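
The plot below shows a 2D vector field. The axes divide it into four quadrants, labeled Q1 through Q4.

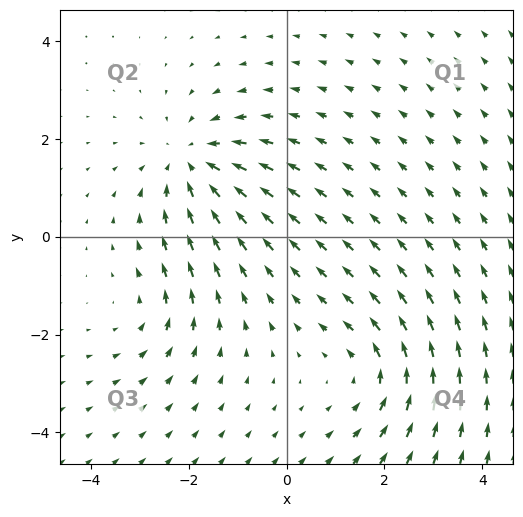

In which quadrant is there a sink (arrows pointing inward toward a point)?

Q2

The sink sits at approximately (-1.9, 1.5), which lies in quadrant Q2. The divergence there is about -4, negative as expected for a sink.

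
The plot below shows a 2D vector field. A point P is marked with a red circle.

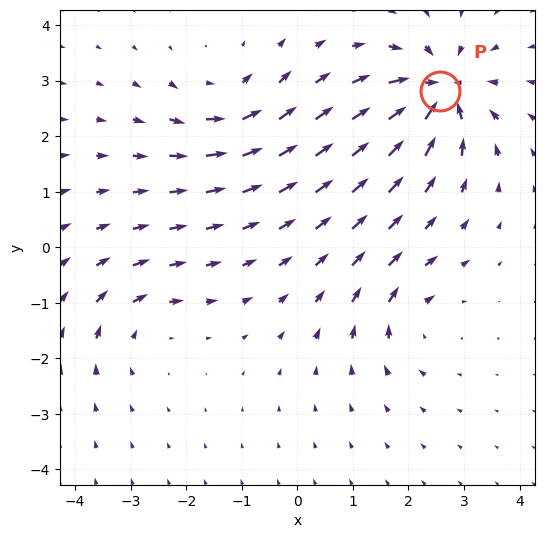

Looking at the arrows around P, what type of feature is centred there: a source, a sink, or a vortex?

sink

At P (2.6, 2.8) the arrows converge inward. Divergence about -7, curl ≈0 — negative divergence with near-zero curl is a sink.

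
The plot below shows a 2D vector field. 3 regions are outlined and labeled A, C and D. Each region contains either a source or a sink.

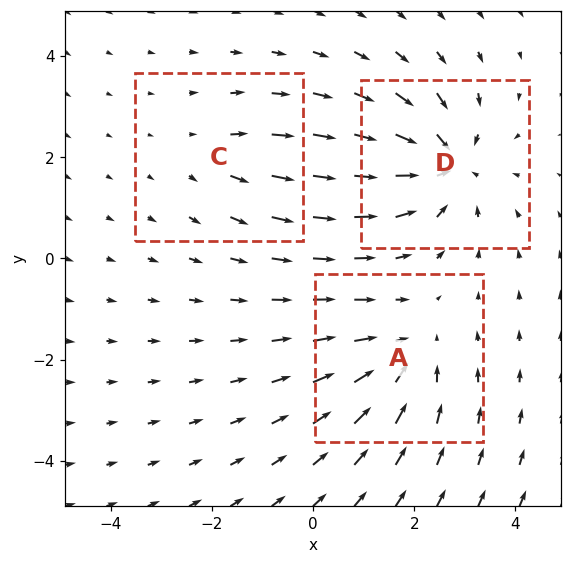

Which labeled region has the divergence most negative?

D

Divergence at each region's feature centre — A: about -3, C: about +2, D: about -5. Region D is most negative.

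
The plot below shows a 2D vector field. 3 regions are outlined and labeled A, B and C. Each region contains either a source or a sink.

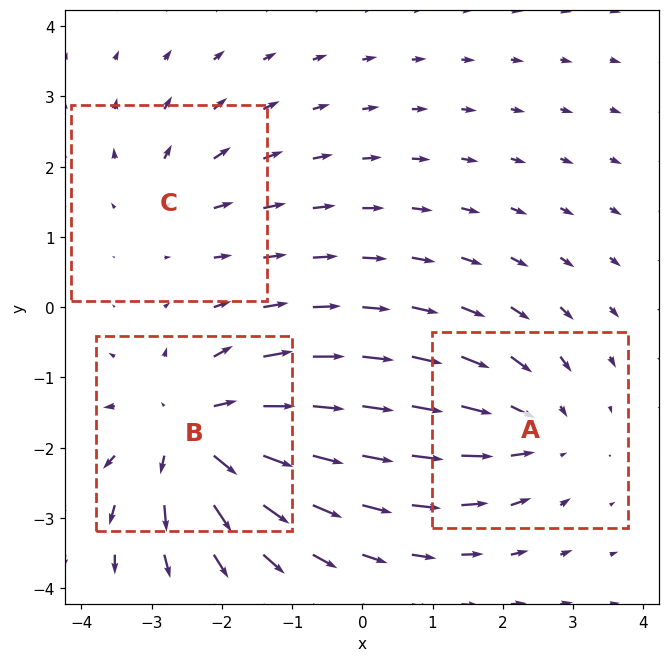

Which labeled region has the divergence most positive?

Divergence at each region's feature centre — A: about -3, B: about +5, C: about +2. Region B is most positive.

B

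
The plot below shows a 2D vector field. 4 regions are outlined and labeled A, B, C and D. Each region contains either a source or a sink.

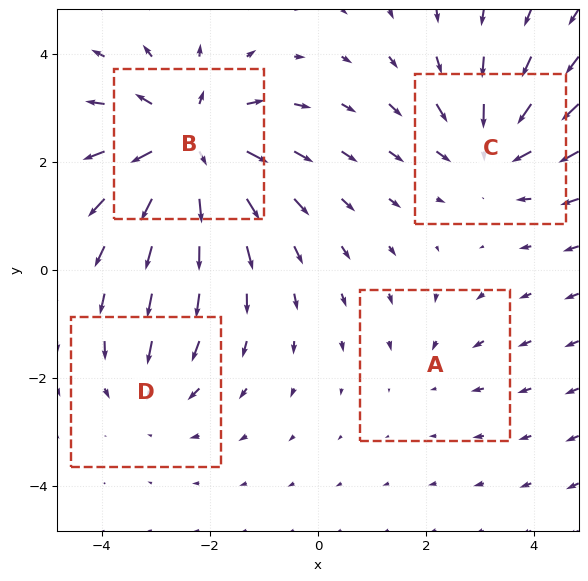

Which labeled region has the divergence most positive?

Divergence at each region's feature centre — A: about -2, B: about +6, C: about -4, D: about -3. Region B is most positive.

B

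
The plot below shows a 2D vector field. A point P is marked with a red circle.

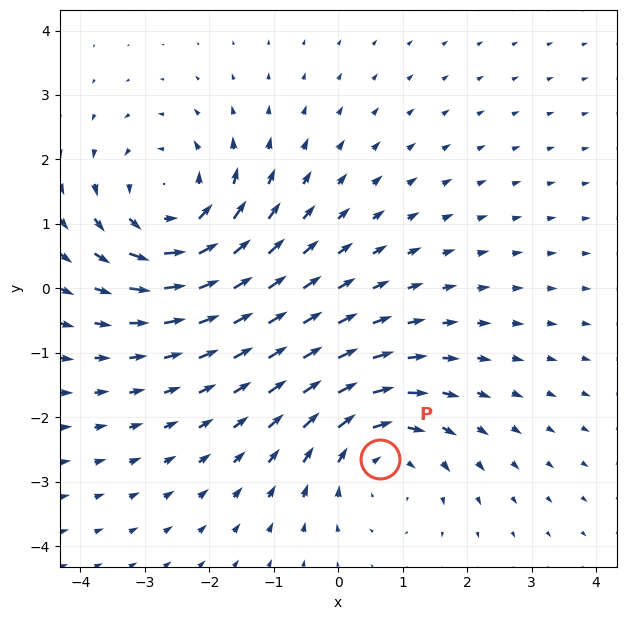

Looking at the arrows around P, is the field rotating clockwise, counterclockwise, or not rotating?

Near P at (0.6, -2.7) the arrows circulate clockwise. The curl (z-component) there is about -3; negative curl means clockwise rotation.

clockwise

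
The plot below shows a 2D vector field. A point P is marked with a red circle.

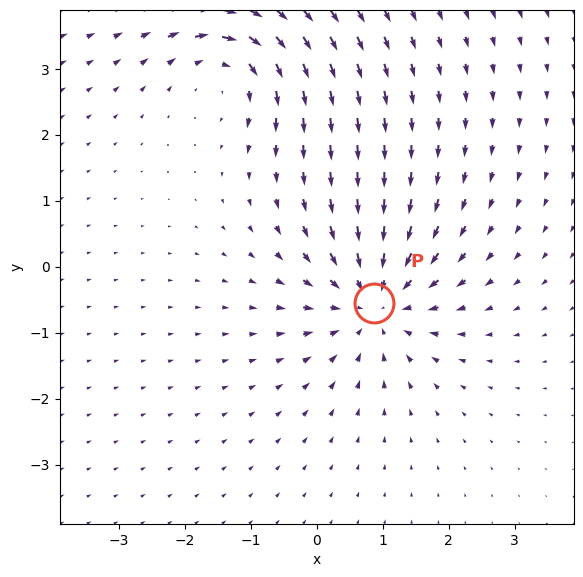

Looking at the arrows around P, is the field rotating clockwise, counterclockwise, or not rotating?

Near P at (0.9, -0.5) the arrows show no circulation. The curl there is ≈0.

not rotating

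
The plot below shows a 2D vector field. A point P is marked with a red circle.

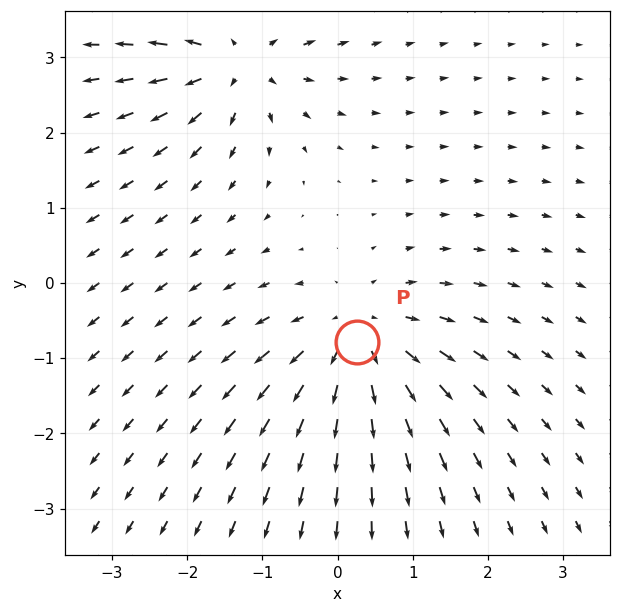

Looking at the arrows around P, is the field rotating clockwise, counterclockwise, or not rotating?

Near P at (0.3, -0.8) the arrows show no circulation. The curl there is ≈0.

not rotating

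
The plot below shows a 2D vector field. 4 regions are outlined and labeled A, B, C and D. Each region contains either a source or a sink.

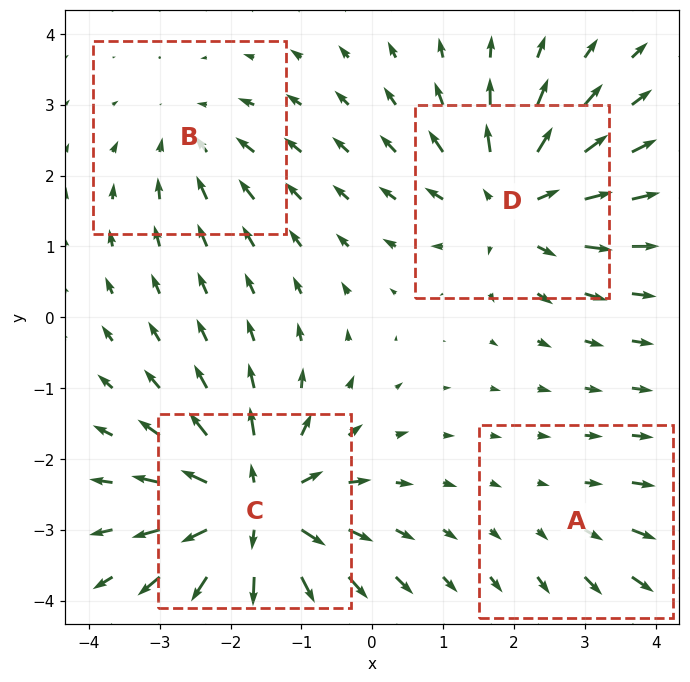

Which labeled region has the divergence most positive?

Divergence at each region's feature centre — A: about +2, B: about -3, C: about +8, D: about +6. Region C is most positive.

C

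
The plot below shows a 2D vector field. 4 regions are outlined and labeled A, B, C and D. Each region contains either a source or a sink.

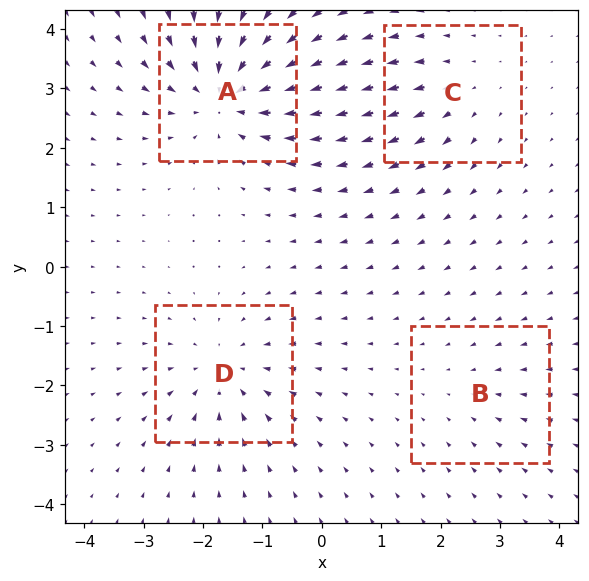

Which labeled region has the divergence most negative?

Divergence at each region's feature centre — A: about -7, B: about -2, C: about +3, D: about -4. Region A is most negative.

A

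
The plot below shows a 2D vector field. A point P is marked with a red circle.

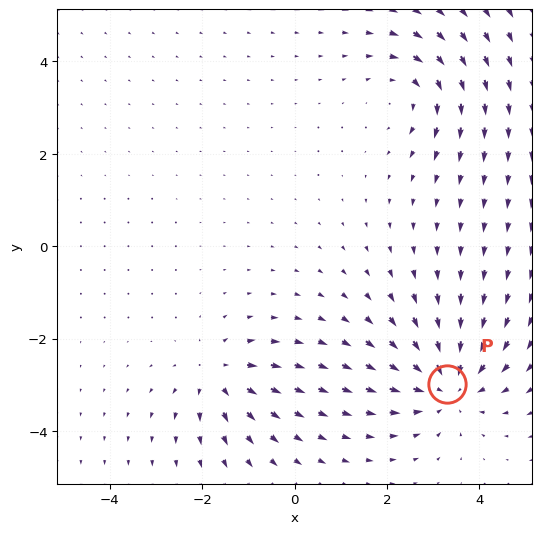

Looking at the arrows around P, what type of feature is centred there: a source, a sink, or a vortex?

sink

At P (3.3, -3.0) the arrows converge inward. Divergence about -4, curl ≈0 — negative divergence with near-zero curl is a sink.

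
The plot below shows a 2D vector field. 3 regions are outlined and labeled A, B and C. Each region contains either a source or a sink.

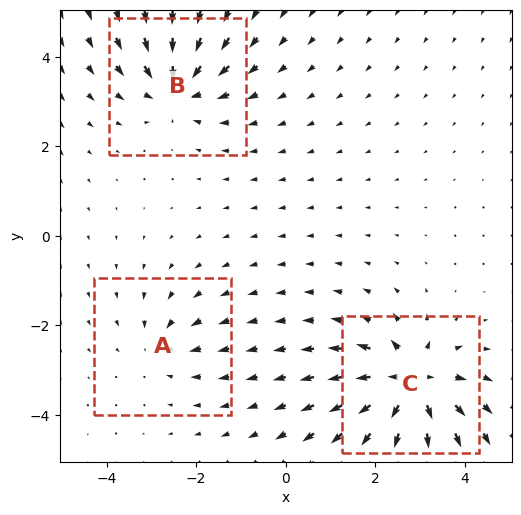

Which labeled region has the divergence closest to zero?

Divergence at each region's feature centre — A: about -3, B: about -4, C: about +6. Region A is closest to zero.

A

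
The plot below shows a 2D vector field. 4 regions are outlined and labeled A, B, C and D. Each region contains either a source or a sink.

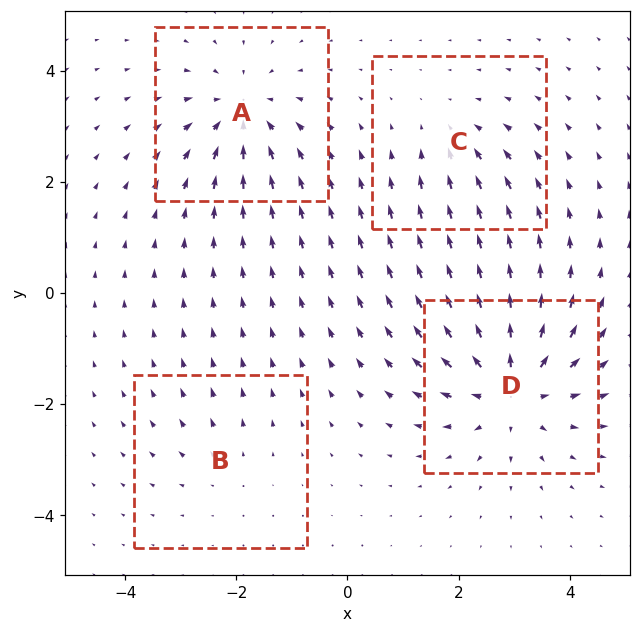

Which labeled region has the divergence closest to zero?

Divergence at each region's feature centre — A: about -5, B: about +2, C: about -3, D: about +6. Region B is closest to zero.

B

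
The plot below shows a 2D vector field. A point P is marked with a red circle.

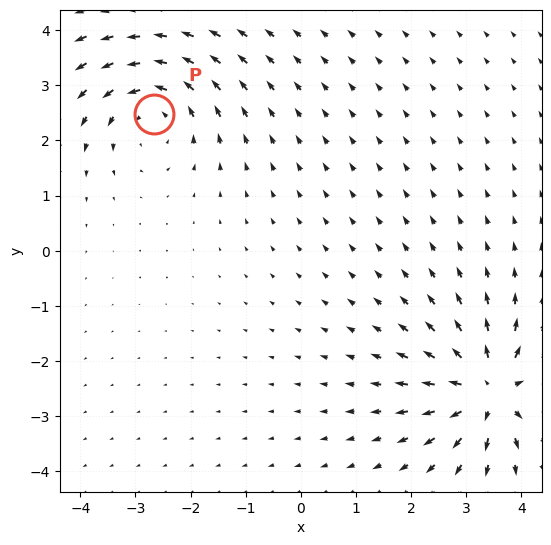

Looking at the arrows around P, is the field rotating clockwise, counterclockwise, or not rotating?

Near P at (-2.7, 2.5) the arrows circulate counterclockwise. The curl (z-component) there is about +4; positive curl means counterclockwise rotation.

counterclockwise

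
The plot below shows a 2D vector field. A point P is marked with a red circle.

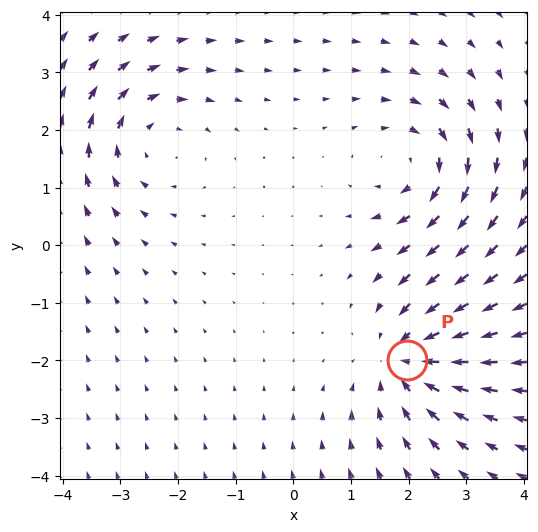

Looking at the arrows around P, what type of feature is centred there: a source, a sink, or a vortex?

sink

At P (2.0, -2.0) the arrows converge inward. Divergence about -4, curl ≈0 — negative divergence with near-zero curl is a sink.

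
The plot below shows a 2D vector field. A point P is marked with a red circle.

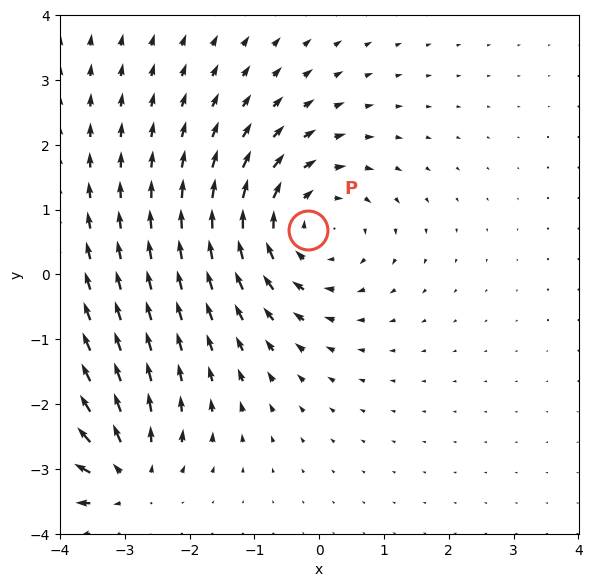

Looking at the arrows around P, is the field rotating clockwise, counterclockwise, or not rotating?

clockwise

Near P at (-0.2, 0.7) the arrows circulate clockwise. The curl (z-component) there is about -3; negative curl means clockwise rotation.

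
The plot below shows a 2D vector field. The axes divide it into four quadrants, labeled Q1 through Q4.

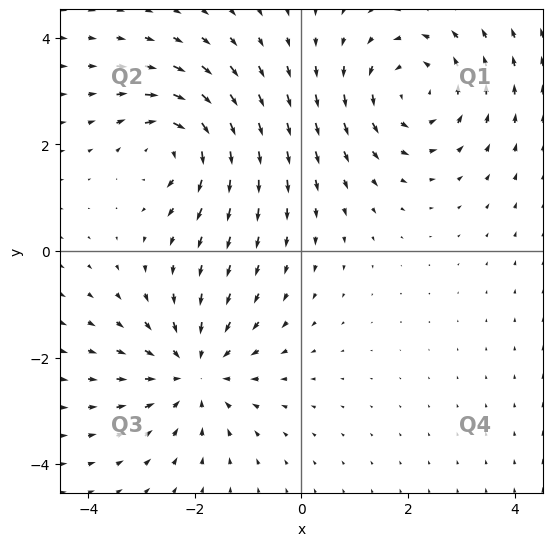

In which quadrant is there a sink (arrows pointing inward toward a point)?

The sink sits at approximately (-2.0, -2.3), which lies in quadrant Q3. The divergence there is about -3, negative as expected for a sink.

Q3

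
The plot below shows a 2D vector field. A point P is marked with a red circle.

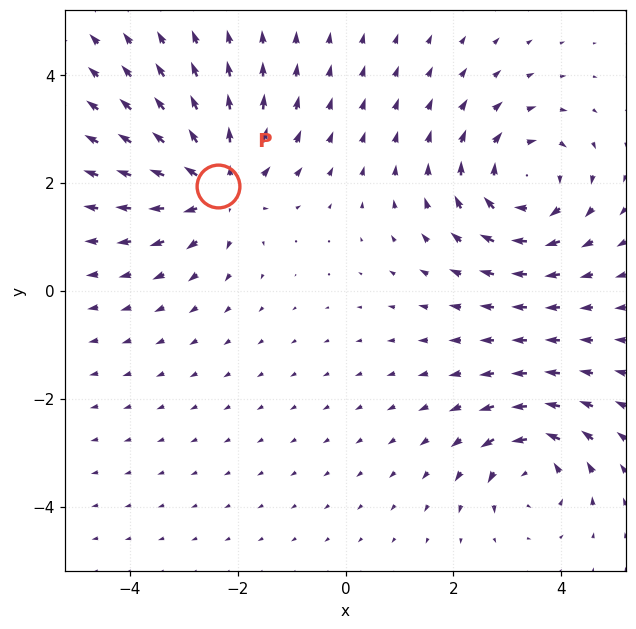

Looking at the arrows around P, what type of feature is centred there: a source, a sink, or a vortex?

source

At P (-2.4, 1.9) the arrows spread outward. Divergence about +4, curl ≈0 — positive divergence with near-zero curl is a source.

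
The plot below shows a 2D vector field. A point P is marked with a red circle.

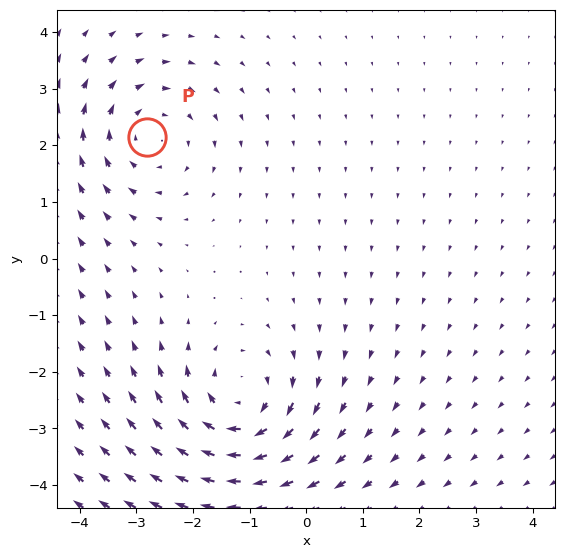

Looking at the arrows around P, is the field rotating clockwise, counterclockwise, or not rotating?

clockwise

Near P at (-2.8, 2.1) the arrows circulate clockwise. The curl (z-component) there is about -3; negative curl means clockwise rotation.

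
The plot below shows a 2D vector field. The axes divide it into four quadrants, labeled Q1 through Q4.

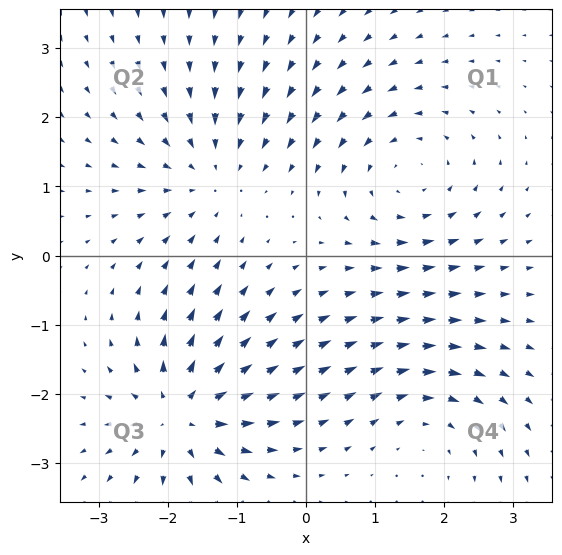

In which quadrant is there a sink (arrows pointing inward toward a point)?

The sink sits at approximately (-1.4, 1.2), which lies in quadrant Q2. The divergence there is about -4, negative as expected for a sink.

Q2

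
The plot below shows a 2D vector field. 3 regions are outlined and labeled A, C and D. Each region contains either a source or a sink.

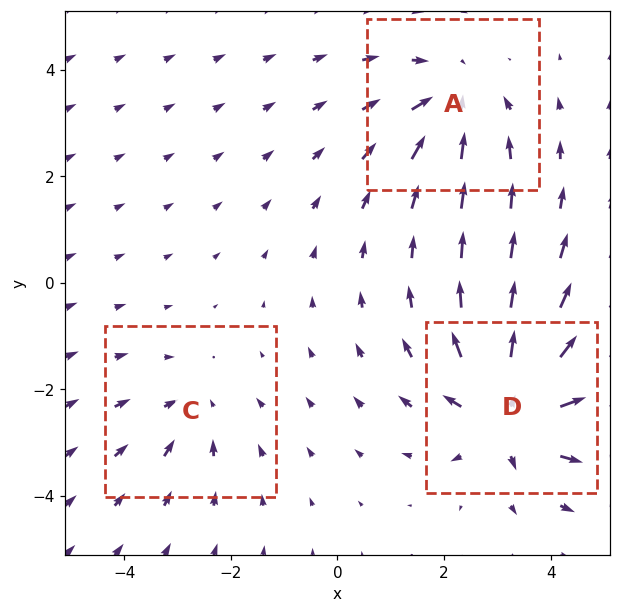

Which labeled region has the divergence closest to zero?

Divergence at each region's feature centre — A: about -3, C: about -2, D: about +5. Region C is closest to zero.

C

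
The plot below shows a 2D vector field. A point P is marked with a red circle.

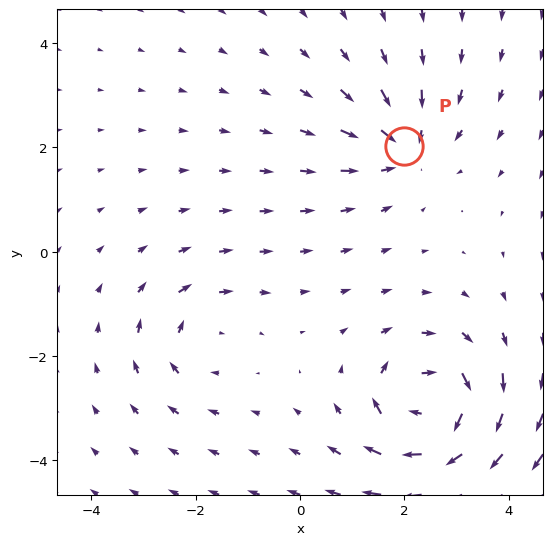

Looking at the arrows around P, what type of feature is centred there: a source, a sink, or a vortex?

sink

At P (2.0, 2.0) the arrows converge inward. Divergence about -4, curl ≈0 — negative divergence with near-zero curl is a sink.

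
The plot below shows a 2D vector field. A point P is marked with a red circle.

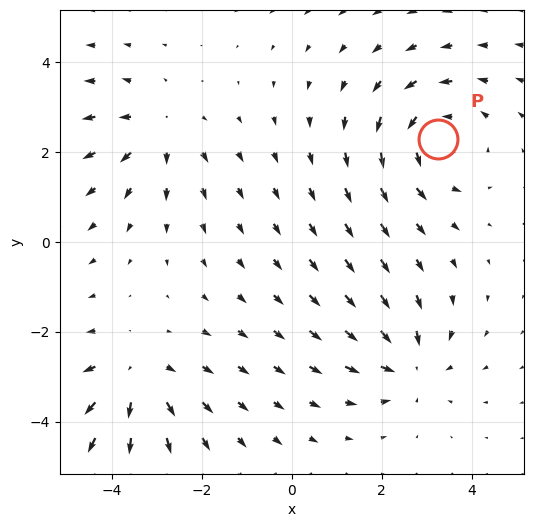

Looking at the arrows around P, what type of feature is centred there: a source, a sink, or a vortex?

vortex

At P (3.3, 2.3) the arrows circulate counterclockwise. Divergence ≈0, curl about +4 — near-zero divergence with nonzero curl is a vortex.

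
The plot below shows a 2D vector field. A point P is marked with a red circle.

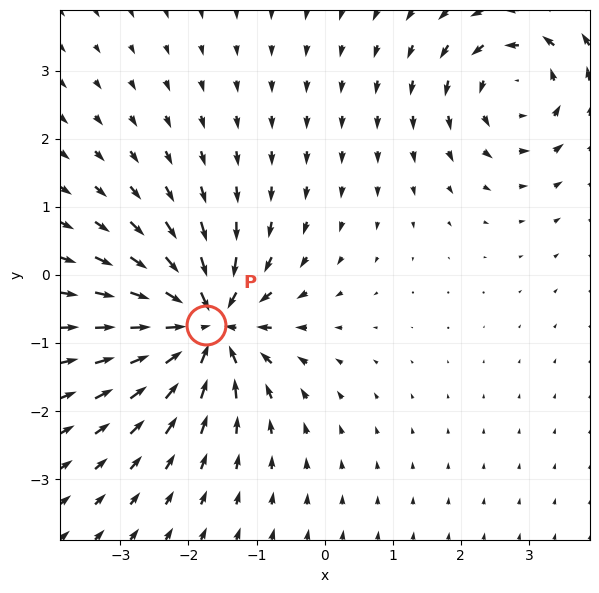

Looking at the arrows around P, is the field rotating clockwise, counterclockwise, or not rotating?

not rotating

Near P at (-1.7, -0.7) the arrows show no circulation. The curl there is ≈0.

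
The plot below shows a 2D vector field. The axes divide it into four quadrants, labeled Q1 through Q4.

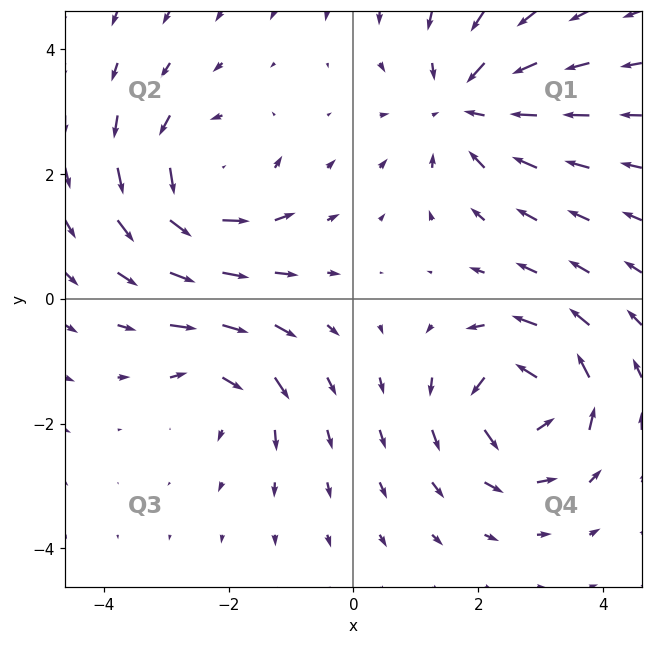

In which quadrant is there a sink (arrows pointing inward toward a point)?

The sink sits at approximately (1.8, 3.1), which lies in quadrant Q1. The divergence there is about -4, negative as expected for a sink.

Q1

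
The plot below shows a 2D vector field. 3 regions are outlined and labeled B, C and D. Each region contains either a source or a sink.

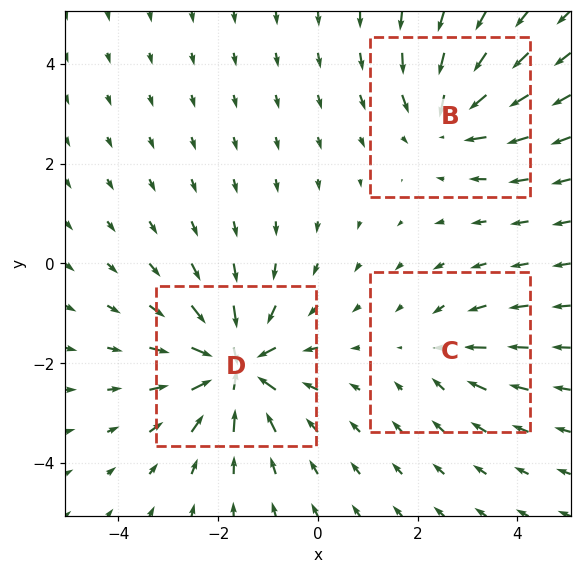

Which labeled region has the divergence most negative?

Divergence at each region's feature centre — B: about -4, C: about -2, D: about -6. Region D is most negative.

D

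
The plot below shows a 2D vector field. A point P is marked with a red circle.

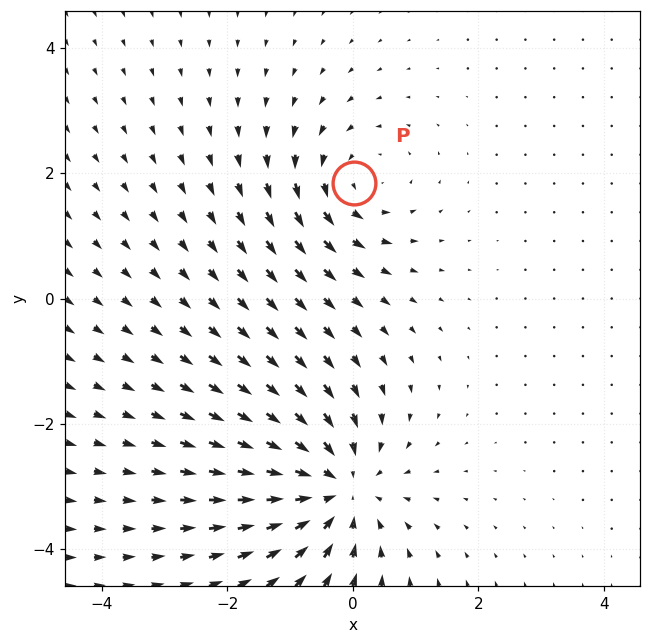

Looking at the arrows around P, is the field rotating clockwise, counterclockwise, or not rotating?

counterclockwise

Near P at (0.0, 1.8) the arrows circulate counterclockwise. The curl (z-component) there is about +3; positive curl means counterclockwise rotation.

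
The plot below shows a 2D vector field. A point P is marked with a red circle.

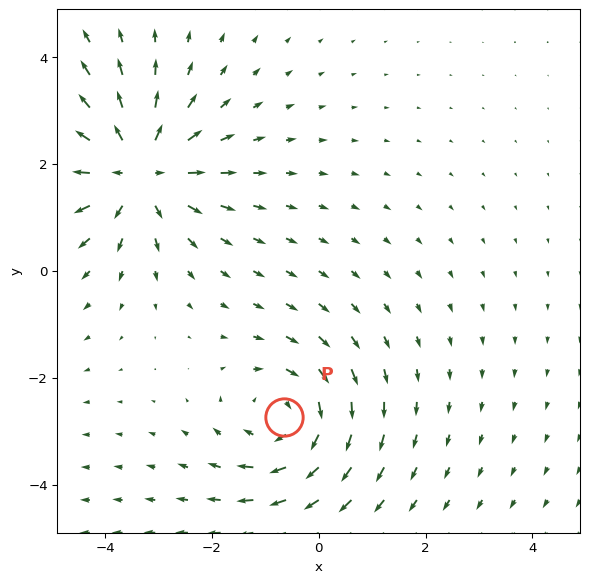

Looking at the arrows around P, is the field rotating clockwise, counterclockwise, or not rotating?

Near P at (-0.7, -2.7) the arrows circulate clockwise. The curl (z-component) there is about -2; negative curl means clockwise rotation.

clockwise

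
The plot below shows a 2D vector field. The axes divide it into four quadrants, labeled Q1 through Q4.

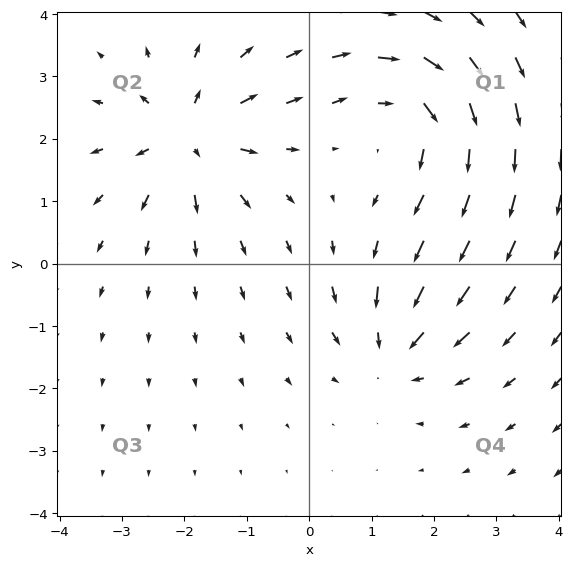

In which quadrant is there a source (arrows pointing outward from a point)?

The source sits at approximately (-1.9, 2.0), which lies in quadrant Q2. The divergence there is about +5, positive as expected for a source.

Q2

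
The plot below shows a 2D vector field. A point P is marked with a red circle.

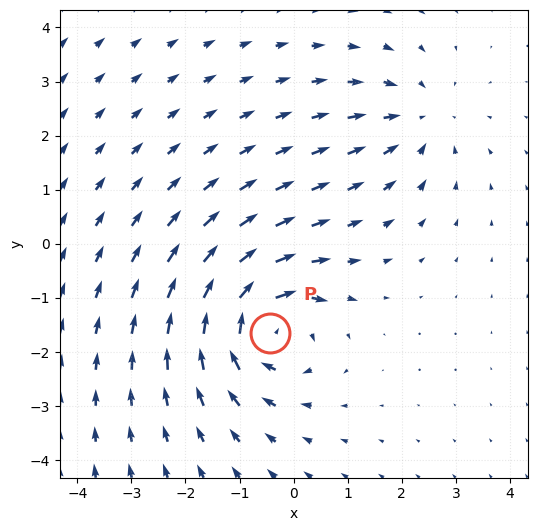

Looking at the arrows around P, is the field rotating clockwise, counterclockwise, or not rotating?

Near P at (-0.4, -1.6) the arrows circulate clockwise. The curl (z-component) there is about -5; negative curl means clockwise rotation.

clockwise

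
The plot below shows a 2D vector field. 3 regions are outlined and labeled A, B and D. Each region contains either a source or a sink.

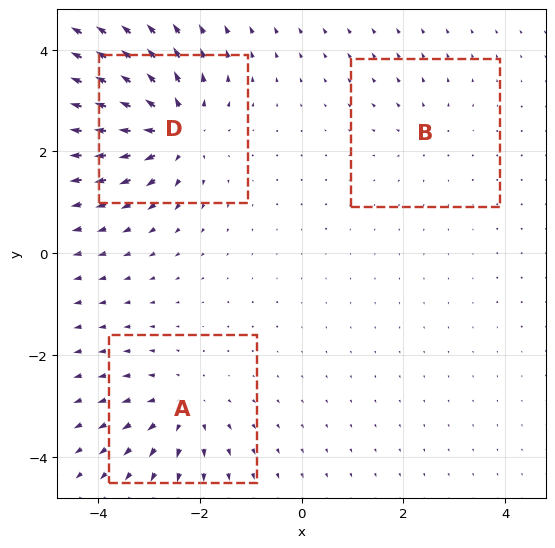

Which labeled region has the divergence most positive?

D

Divergence at each region's feature centre — A: about +4, B: about +2, D: about +6. Region D is most positive.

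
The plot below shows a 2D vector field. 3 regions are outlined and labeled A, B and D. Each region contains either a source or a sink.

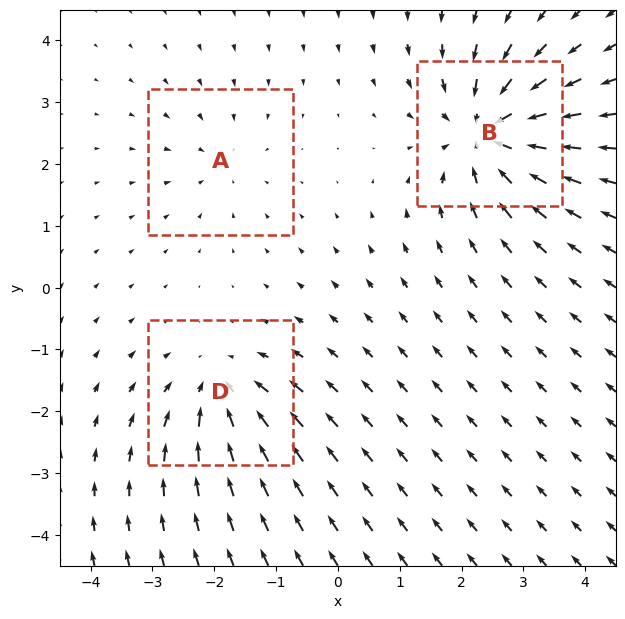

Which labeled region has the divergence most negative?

Divergence at each region's feature centre — A: about -2, B: about -6, D: about -4. Region B is most negative.

B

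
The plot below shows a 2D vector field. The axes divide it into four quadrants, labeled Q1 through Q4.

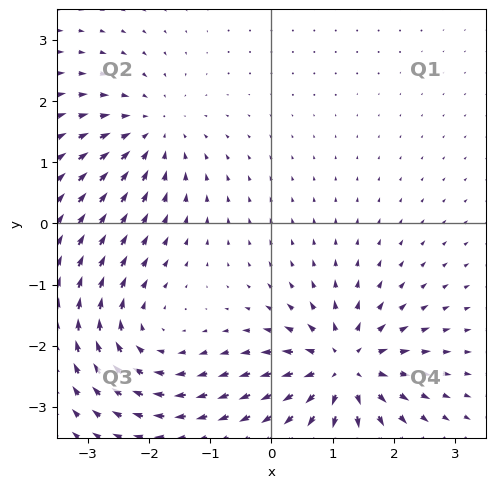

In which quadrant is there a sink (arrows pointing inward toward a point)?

The sink sits at approximately (-1.9, 1.5), which lies in quadrant Q2. The divergence there is about -4, negative as expected for a sink.

Q2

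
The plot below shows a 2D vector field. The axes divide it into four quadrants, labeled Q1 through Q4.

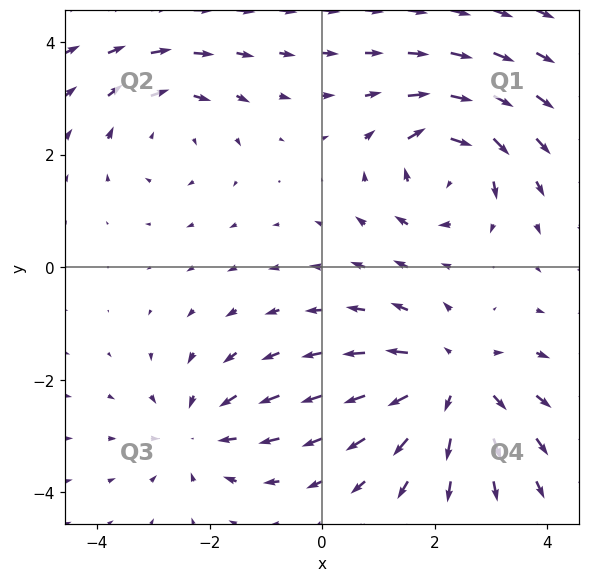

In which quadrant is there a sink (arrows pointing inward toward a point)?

The sink sits at approximately (-2.2, -3.0), which lies in quadrant Q3. The divergence there is about -3, negative as expected for a sink.

Q3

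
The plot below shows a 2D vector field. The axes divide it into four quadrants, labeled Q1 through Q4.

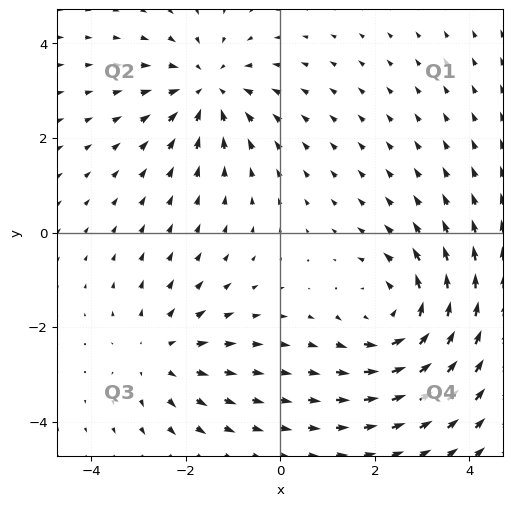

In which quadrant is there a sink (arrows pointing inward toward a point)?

Q2

The sink sits at approximately (-1.5, 3.0), which lies in quadrant Q2. The divergence there is about -3, negative as expected for a sink.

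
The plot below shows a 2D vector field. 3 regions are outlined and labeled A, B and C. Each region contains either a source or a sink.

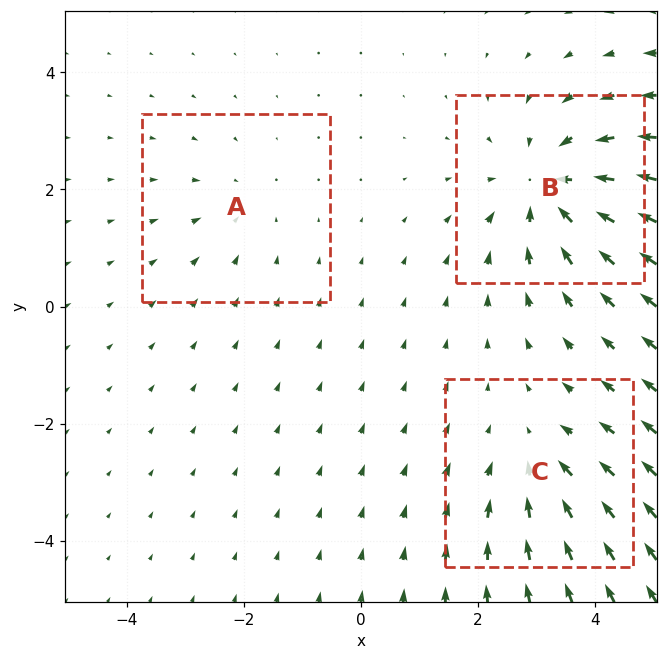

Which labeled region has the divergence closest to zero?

A

Divergence at each region's feature centre — A: about -2, B: about -5, C: about -3. Region A is closest to zero.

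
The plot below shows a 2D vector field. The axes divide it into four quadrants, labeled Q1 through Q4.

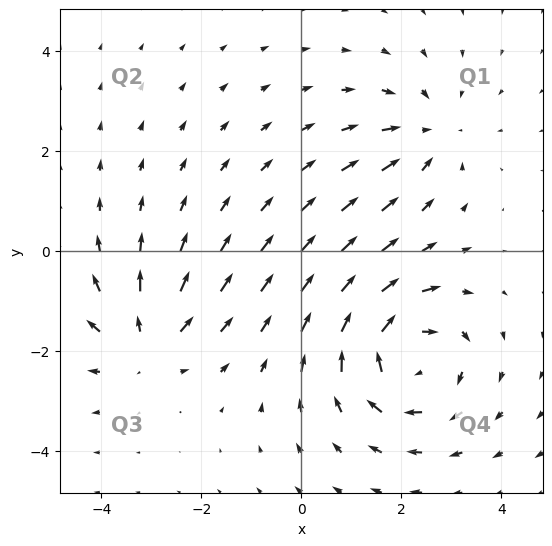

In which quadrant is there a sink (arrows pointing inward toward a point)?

The sink sits at approximately (2.5, 2.4), which lies in quadrant Q1. The divergence there is about -3, negative as expected for a sink.

Q1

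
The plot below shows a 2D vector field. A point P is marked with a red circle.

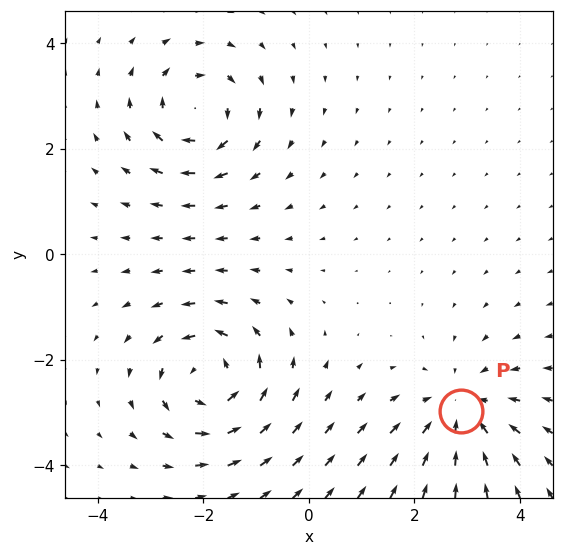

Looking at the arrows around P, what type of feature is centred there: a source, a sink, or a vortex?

sink

At P (2.9, -3.0) the arrows converge inward. Divergence about -4, curl ≈0 — negative divergence with near-zero curl is a sink.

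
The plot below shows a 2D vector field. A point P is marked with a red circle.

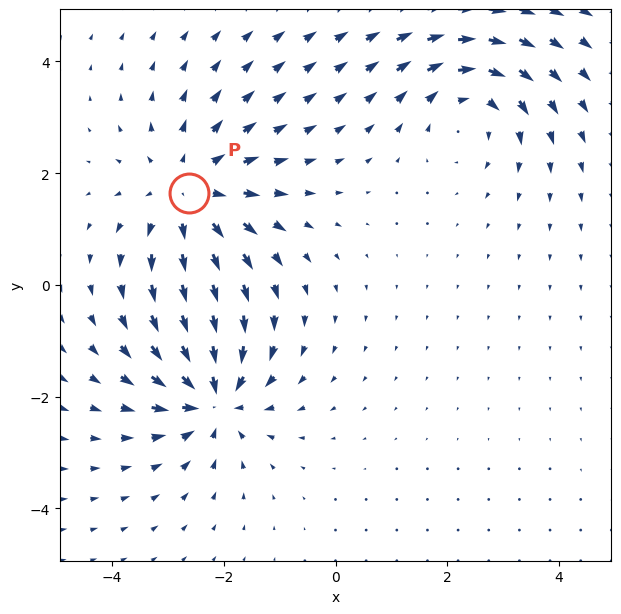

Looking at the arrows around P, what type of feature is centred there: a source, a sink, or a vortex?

At P (-2.6, 1.6) the arrows spread outward. Divergence about +3, curl ≈0 — positive divergence with near-zero curl is a source.

source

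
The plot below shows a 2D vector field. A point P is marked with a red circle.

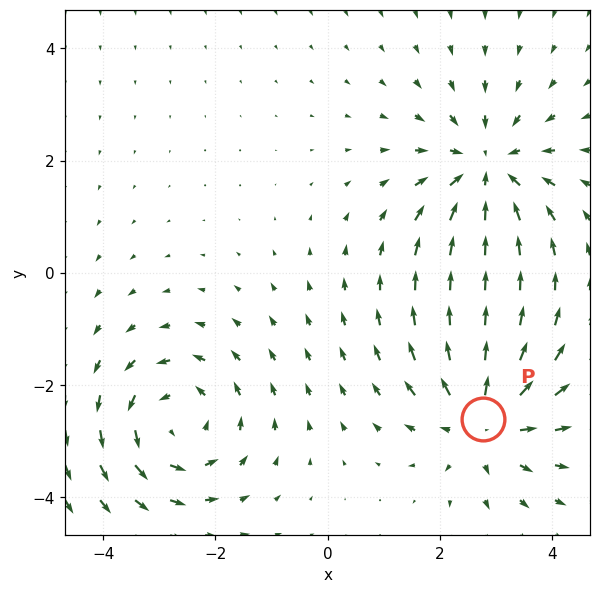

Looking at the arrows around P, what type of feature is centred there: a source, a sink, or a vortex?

At P (2.8, -2.6) the arrows spread outward. Divergence about +4, curl ≈0 — positive divergence with near-zero curl is a source.

source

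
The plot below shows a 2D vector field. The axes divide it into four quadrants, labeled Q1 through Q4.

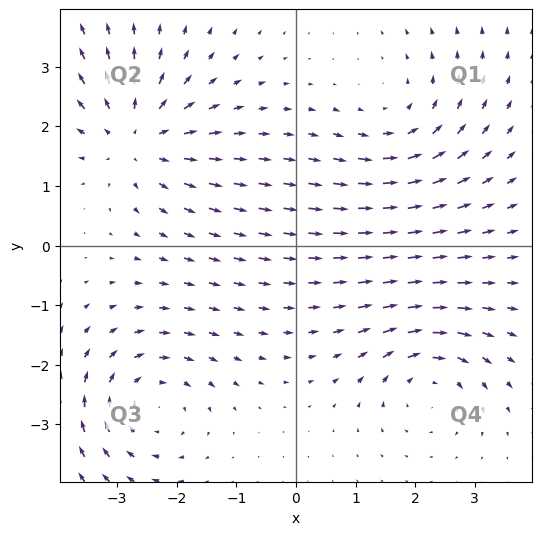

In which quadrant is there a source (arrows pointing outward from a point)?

The source sits at approximately (-2.7, 1.8), which lies in quadrant Q2. The divergence there is about +4, positive as expected for a source.

Q2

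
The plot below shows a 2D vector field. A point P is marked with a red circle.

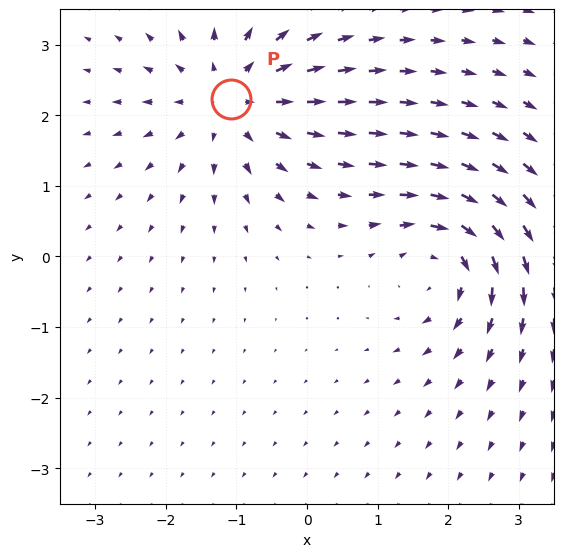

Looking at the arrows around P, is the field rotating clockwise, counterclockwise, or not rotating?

not rotating

Near P at (-1.1, 2.2) the arrows show no circulation. The curl there is ≈0.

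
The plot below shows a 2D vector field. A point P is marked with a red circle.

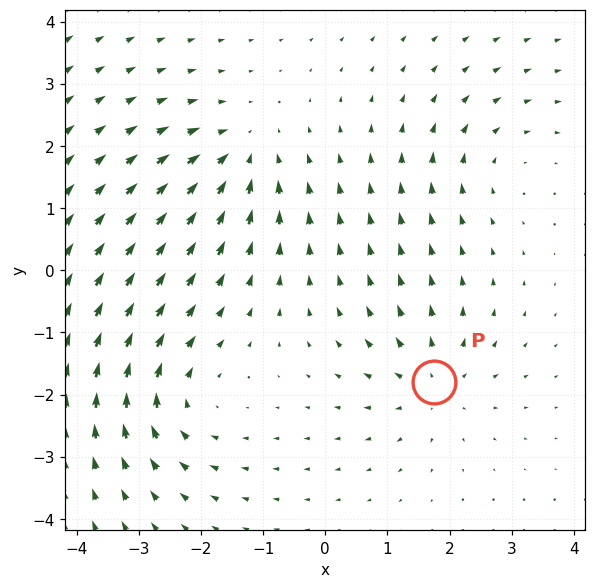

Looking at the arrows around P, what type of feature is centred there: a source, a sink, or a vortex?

At P (1.7, -1.8) the arrows spread outward. Divergence about +4, curl ≈0 — positive divergence with near-zero curl is a source.

source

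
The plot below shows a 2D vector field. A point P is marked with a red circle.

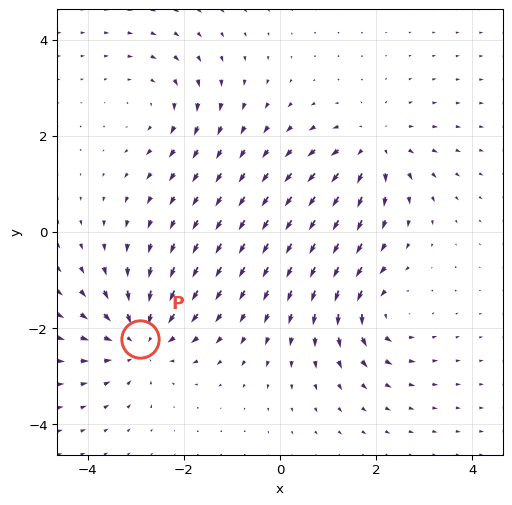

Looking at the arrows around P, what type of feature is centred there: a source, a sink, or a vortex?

At P (-2.9, -2.2) the arrows converge inward. Divergence about -4, curl ≈0 — negative divergence with near-zero curl is a sink.

sink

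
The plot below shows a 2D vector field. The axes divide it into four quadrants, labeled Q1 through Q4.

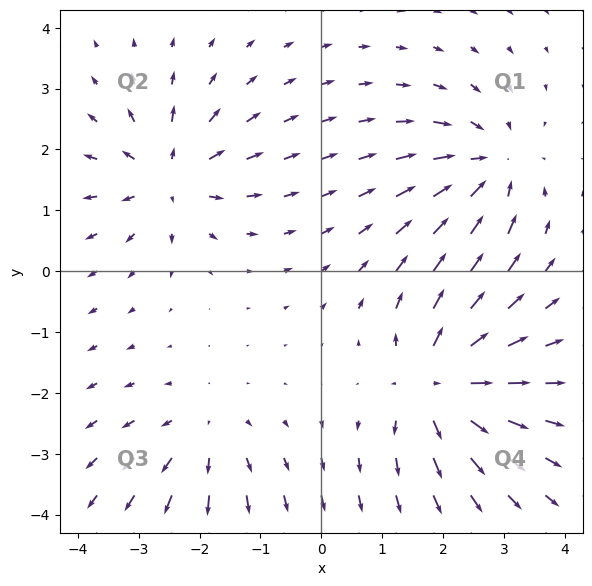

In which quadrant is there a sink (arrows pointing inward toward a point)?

The sink sits at approximately (2.7, 1.7), which lies in quadrant Q1. The divergence there is about -4, negative as expected for a sink.

Q1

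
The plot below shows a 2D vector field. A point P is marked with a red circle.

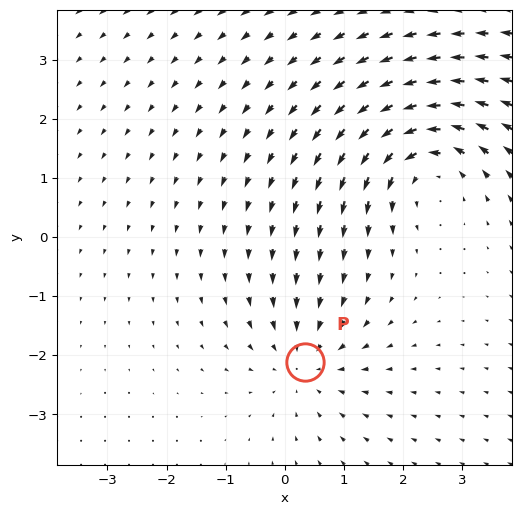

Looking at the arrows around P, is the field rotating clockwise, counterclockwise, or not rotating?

not rotating

Near P at (0.3, -2.1) the arrows show no circulation. The curl there is ≈0.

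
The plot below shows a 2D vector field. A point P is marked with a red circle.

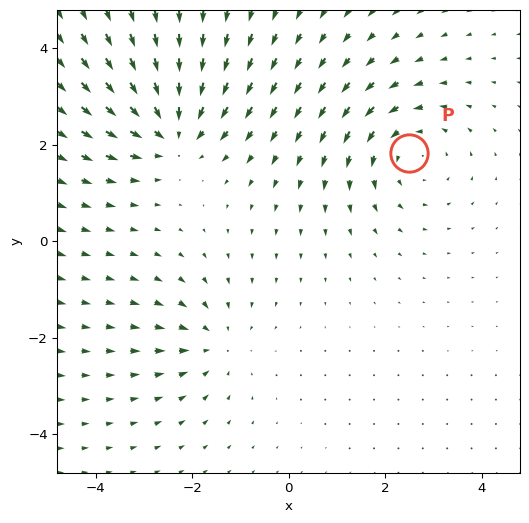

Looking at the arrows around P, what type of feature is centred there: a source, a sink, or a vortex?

At P (2.5, 1.8) the arrows circulate counterclockwise. Divergence ≈0, curl about +3 — near-zero divergence with nonzero curl is a vortex.

vortex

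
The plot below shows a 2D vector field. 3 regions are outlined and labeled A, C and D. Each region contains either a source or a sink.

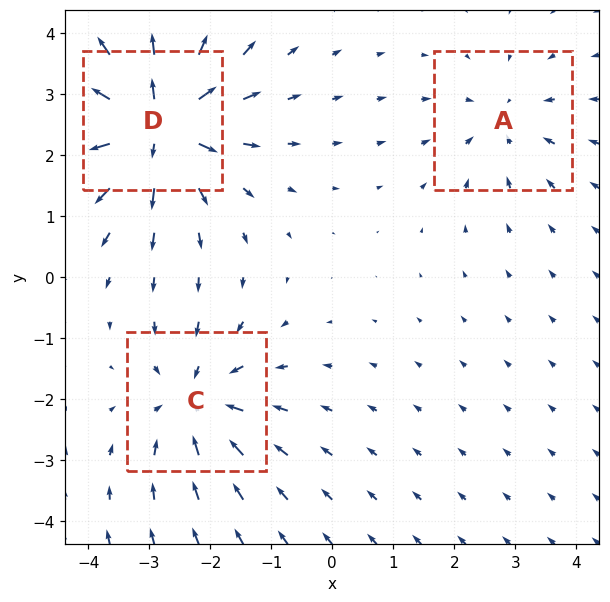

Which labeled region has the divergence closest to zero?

A

Divergence at each region's feature centre — A: about -2, C: about -3, D: about +6. Region A is closest to zero.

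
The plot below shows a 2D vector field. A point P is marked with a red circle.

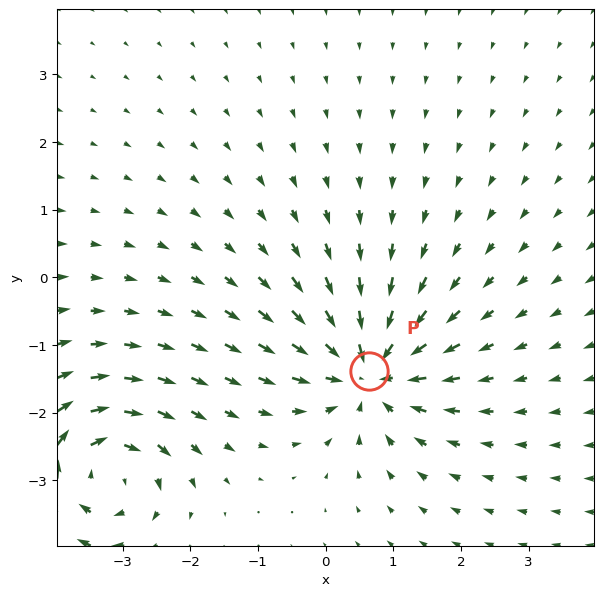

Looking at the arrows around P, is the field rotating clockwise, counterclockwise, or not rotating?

Near P at (0.6, -1.4) the arrows show no circulation. The curl there is ≈0.

not rotating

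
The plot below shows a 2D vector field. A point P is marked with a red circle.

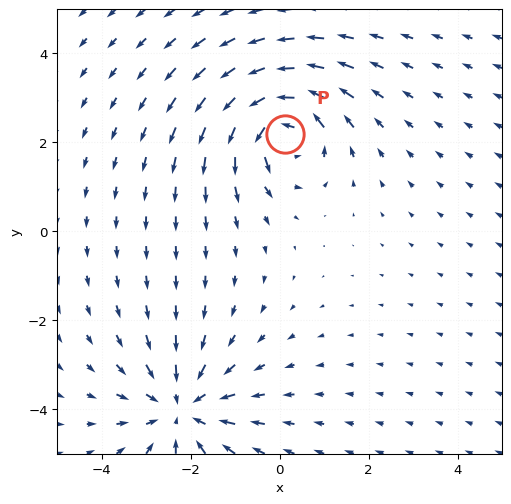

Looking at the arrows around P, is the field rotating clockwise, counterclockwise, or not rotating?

Near P at (0.1, 2.2) the arrows circulate counterclockwise. The curl (z-component) there is about +6; positive curl means counterclockwise rotation.

counterclockwise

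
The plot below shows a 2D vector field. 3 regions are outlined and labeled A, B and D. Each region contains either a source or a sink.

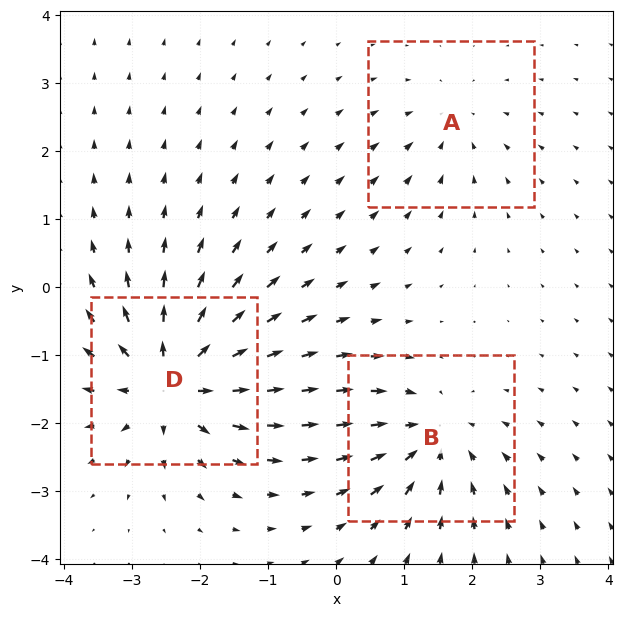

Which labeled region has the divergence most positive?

D

Divergence at each region's feature centre — A: about -2, B: about -4, D: about +6. Region D is most positive.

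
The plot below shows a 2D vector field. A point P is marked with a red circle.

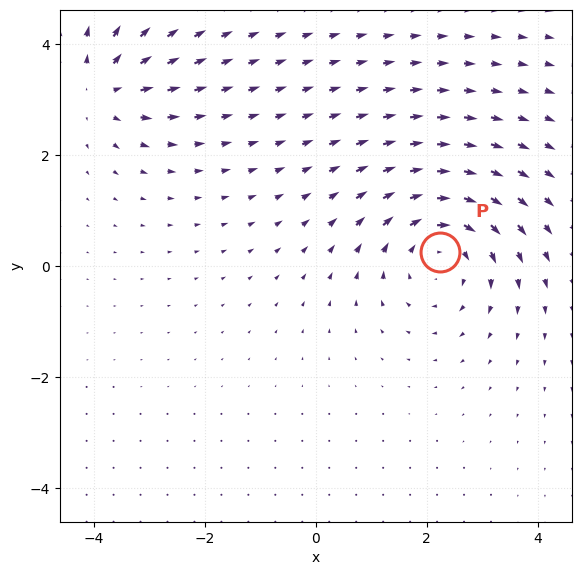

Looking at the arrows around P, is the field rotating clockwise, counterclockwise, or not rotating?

clockwise

Near P at (2.2, 0.2) the arrows circulate clockwise. The curl (z-component) there is about -4; negative curl means clockwise rotation.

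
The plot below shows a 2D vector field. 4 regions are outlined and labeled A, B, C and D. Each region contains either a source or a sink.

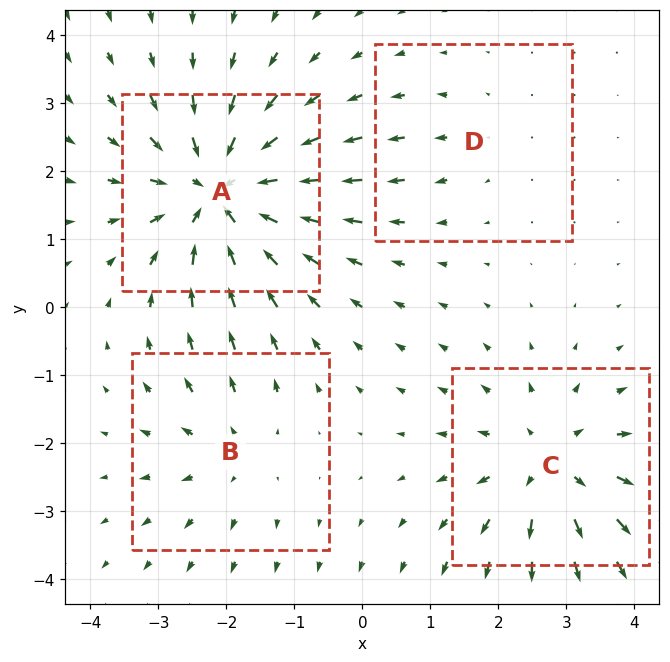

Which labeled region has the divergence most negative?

A

Divergence at each region's feature centre — A: about -7, B: about +3, C: about +5, D: about +2. Region A is most negative.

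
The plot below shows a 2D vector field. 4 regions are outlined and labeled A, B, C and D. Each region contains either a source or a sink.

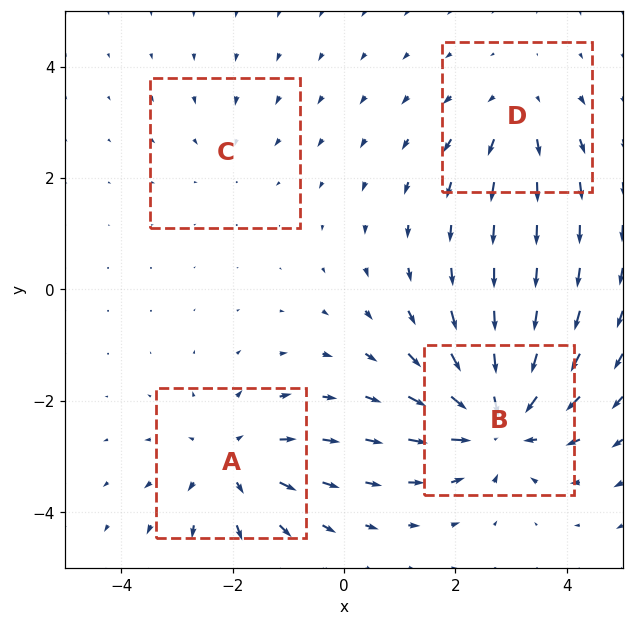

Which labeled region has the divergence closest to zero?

C

Divergence at each region's feature centre — A: about +5, B: about -7, C: about -2, D: about +3. Region C is closest to zero.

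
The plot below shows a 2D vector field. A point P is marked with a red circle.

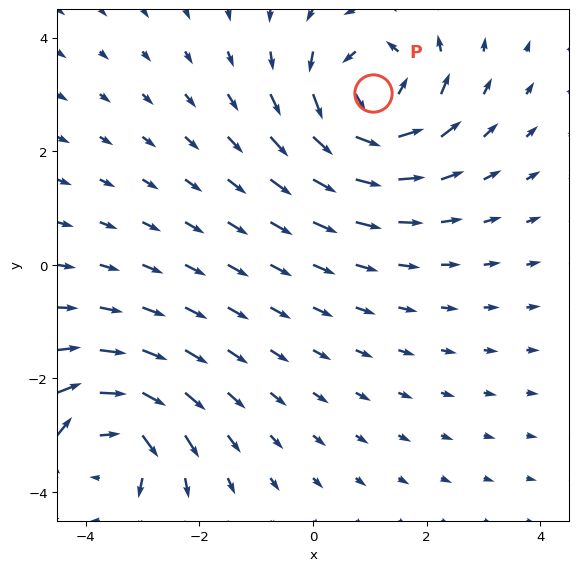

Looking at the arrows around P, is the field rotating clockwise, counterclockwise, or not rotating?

Near P at (1.1, 3.0) the arrows circulate counterclockwise. The curl (z-component) there is about +6; positive curl means counterclockwise rotation.

counterclockwise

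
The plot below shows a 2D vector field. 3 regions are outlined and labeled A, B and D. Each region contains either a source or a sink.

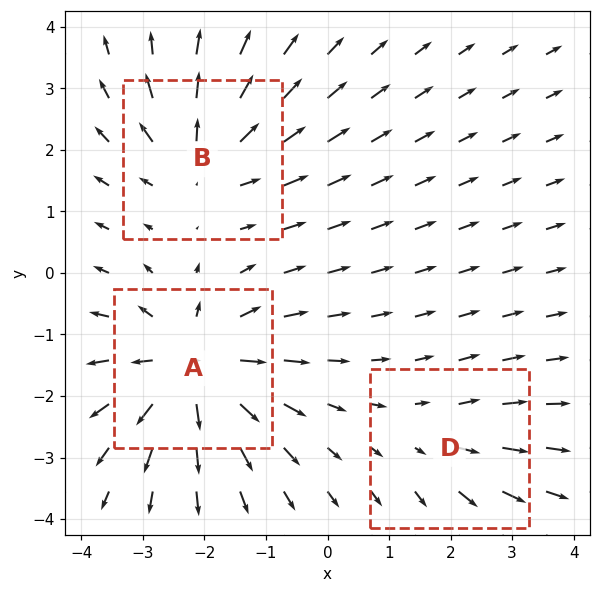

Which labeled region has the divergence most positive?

A

Divergence at each region's feature centre — A: about +5, B: about +4, D: about +2. Region A is most positive.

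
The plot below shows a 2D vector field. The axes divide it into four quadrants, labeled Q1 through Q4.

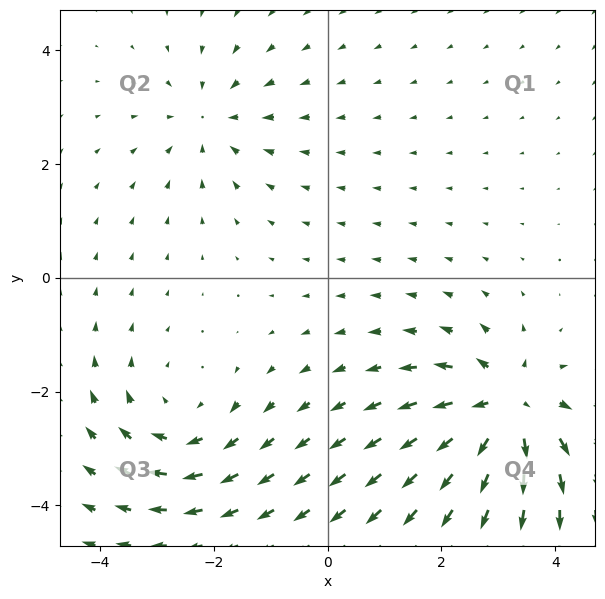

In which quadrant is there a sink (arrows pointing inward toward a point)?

The sink sits at approximately (-2.1, 2.8), which lies in quadrant Q2. The divergence there is about -3, negative as expected for a sink.

Q2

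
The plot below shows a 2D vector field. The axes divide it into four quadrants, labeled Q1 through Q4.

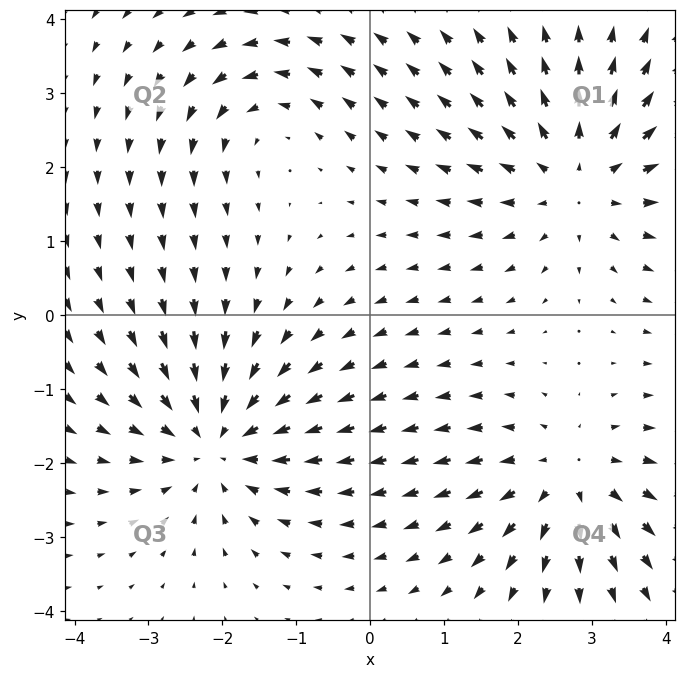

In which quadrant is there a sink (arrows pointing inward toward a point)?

Q3

The sink sits at approximately (-2.1, -1.7), which lies in quadrant Q3. The divergence there is about -5, negative as expected for a sink.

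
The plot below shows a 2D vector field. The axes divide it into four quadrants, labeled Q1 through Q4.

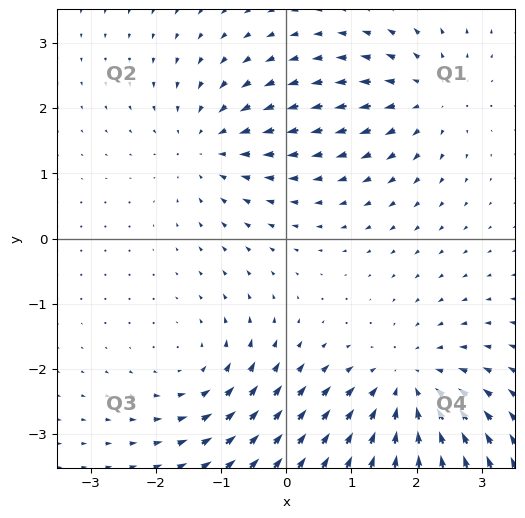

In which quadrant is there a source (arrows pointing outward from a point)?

The source sits at approximately (2.2, 2.2), which lies in quadrant Q1. The divergence there is about +4, positive as expected for a source.

Q1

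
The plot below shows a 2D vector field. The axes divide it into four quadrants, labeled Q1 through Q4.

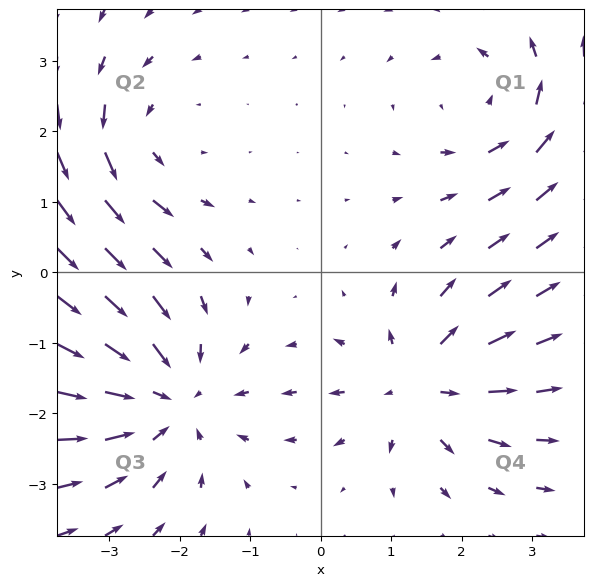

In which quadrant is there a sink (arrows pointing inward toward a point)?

Q3

The sink sits at approximately (-2.2, -1.8), which lies in quadrant Q3. The divergence there is about -4, negative as expected for a sink.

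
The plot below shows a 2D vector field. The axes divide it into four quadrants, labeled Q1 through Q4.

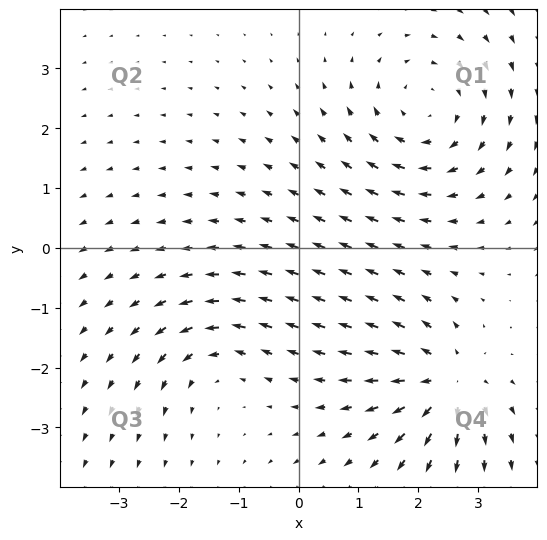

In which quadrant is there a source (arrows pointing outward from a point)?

Q4

The source sits at approximately (2.5, -2.3), which lies in quadrant Q4. The divergence there is about +6, positive as expected for a source.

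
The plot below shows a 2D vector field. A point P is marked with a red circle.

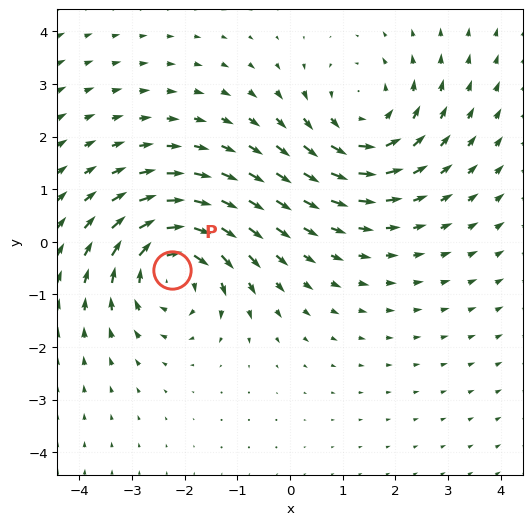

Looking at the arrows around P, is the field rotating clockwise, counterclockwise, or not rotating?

clockwise

Near P at (-2.2, -0.5) the arrows circulate clockwise. The curl (z-component) there is about -4; negative curl means clockwise rotation.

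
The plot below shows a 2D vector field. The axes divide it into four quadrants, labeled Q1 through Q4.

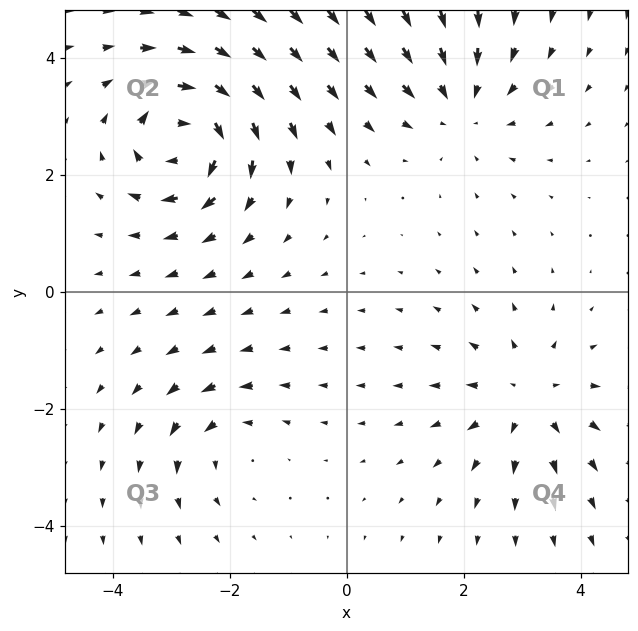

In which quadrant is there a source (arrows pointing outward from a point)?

Q4

The source sits at approximately (3.1, -1.8), which lies in quadrant Q4. The divergence there is about +4, positive as expected for a source.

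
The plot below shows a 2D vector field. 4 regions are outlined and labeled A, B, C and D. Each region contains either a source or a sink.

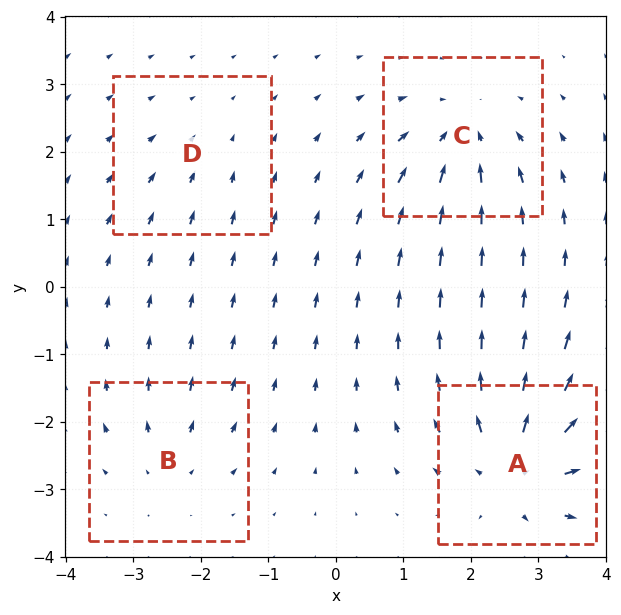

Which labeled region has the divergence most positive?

Divergence at each region's feature centre — A: about +7, B: about +4, C: about -6, D: about -2. Region A is most positive.

A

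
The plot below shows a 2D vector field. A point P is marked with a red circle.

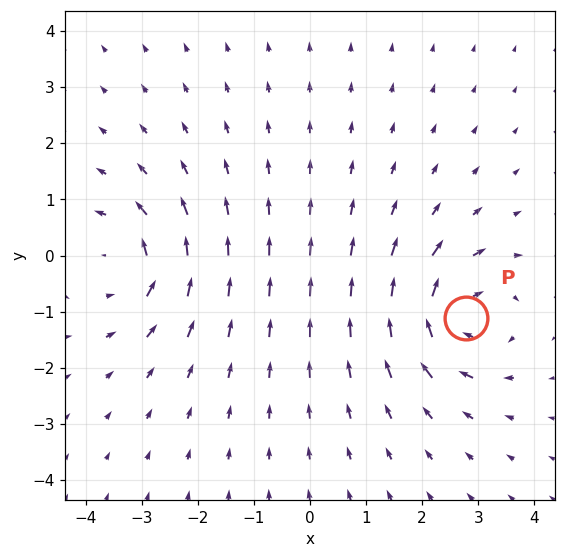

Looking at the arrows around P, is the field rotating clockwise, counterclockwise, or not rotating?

clockwise

Near P at (2.8, -1.1) the arrows circulate clockwise. The curl (z-component) there is about -6; negative curl means clockwise rotation.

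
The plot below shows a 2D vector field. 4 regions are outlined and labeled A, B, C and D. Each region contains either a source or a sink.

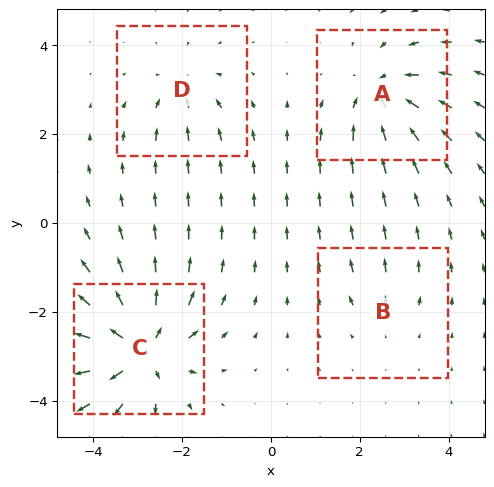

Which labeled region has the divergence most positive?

C

Divergence at each region's feature centre — A: about -6, B: about +2, C: about +8, D: about -4. Region C is most positive.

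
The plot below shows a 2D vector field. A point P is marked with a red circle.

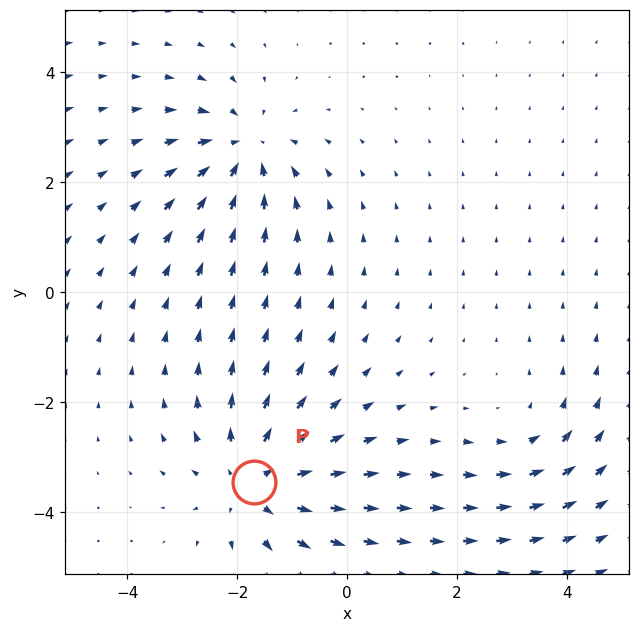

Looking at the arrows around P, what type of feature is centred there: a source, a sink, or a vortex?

source

At P (-1.7, -3.4) the arrows spread outward. Divergence about +4, curl ≈0 — positive divergence with near-zero curl is a source.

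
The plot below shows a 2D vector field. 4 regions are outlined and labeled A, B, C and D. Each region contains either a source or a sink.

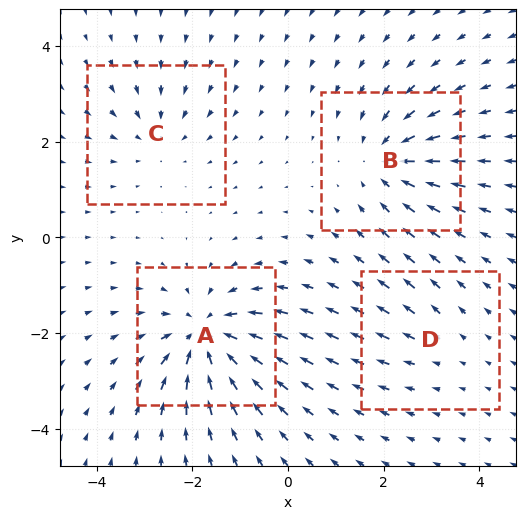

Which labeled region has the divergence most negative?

Divergence at each region's feature centre — A: about -7, B: about -5, C: about -4, D: about +2. Region A is most negative.

A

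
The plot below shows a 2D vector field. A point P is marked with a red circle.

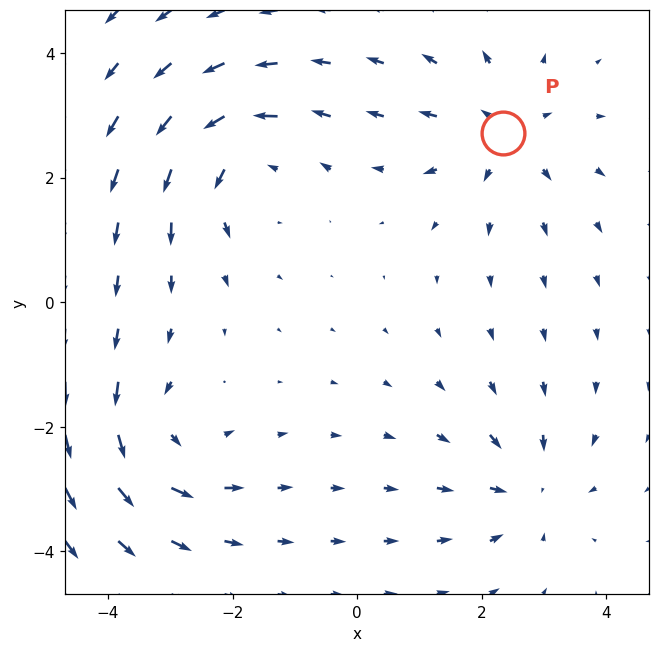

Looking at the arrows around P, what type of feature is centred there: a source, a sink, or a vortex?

At P (2.3, 2.7) the arrows spread outward. Divergence about +4, curl ≈0 — positive divergence with near-zero curl is a source.

source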